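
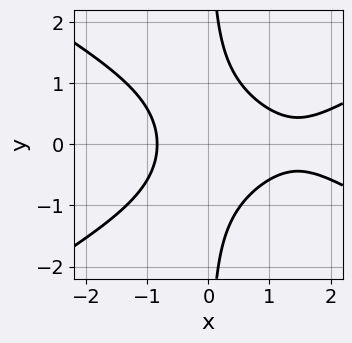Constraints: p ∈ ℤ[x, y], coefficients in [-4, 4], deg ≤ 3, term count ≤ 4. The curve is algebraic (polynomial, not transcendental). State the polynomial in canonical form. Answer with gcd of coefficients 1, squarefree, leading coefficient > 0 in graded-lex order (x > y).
x^3 - 3*x*y^2 - 2*x^2 + 2

(a) The degree is 3 — no degree-2 curve has this shape.
(b) Symmetries: mirror symmetry y ↦ −y ⇒ only even powers of y.
(c) Against the integer gridlines: the curve avoids every integer y-axis point in the box.
(d) Matching integer coefficients to the picture gives p.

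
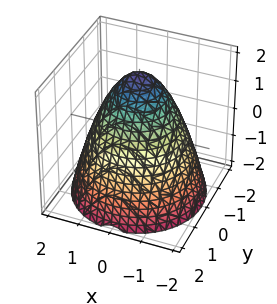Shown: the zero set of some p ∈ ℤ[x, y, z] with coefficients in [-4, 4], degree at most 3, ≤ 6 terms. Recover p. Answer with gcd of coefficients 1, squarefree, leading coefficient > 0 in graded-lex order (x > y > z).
x^2 + y^2 + z - 2

1. deg p = 2.
2. Symmetries: rotational symmetry about the z-axis ⇒ p depends on x, y only through x² + y².
3. Checking where it meets the axes: a circular section at z = 0 has radius between 1 and 2; it crosses the z-axis at the gridline z = 2.
4. Putting this together gives p.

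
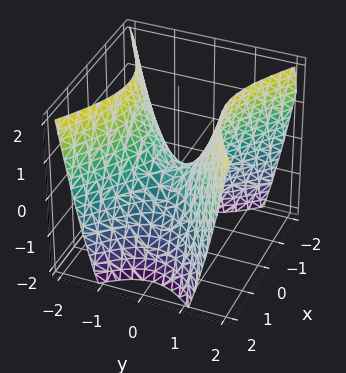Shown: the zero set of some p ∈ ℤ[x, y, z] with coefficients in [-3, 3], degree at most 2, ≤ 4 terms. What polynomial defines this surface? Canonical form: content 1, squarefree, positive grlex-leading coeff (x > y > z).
2*x^2 - 3*y^2 + 2*z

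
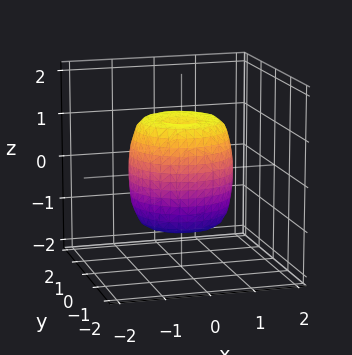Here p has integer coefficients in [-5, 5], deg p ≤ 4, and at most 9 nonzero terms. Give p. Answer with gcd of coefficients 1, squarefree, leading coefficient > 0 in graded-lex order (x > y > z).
The degree is 4 — the shape is more complex than any degree-3 surface.
Symmetries: rotational symmetry about the z-axis ⇒ p depends on x, y only through x² + y².
Against the integer gridlines: a circular section at z = 0 has radius between 1 and 2; among the integer gridlines, it crosses the z-axis at z ∈ {-1, 1}.
Solving for integer coefficients yields p as stated.

2*x^4 + 4*x^2*y^2 + 2*y^4 - 2*x^2 - 2*y^2 + z^2 - 1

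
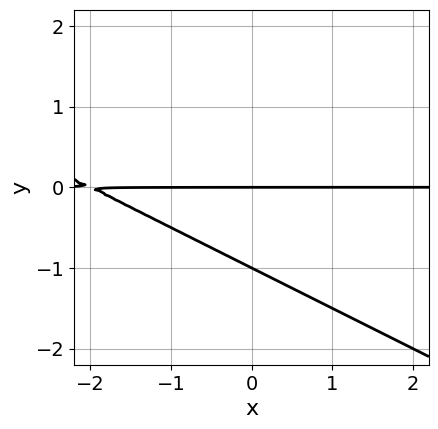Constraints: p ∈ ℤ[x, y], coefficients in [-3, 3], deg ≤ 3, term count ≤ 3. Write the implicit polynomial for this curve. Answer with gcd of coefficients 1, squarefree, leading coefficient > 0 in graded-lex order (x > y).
x*y + 2*y^2 + 2*y

1. deg p = 2. The shape is more complex than any degree-1 curve.
2. Observable constraints: the y-axis gridline crossings are at y ∈ {-1, 0}; every point of the x-axis in the box is on the curve.
3. These observations pin down the coefficients.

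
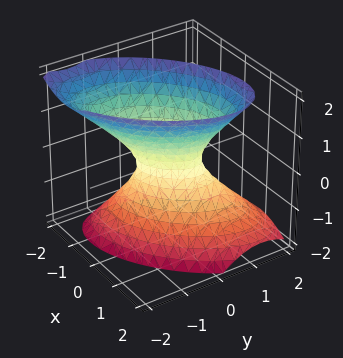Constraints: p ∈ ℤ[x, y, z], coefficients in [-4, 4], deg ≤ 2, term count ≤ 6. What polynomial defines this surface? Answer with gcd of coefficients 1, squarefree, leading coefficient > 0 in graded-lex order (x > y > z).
First, the degree is 2 — no degree-1 surface has this shape.
Next, from the axis intercepts and sections: the surface avoids every integer z-axis point in the box.
Finally, matching integer coefficients to the picture gives p.

3*x^2 - 3*x*y + 3*y^2 + y*z - 2*z^2 - 1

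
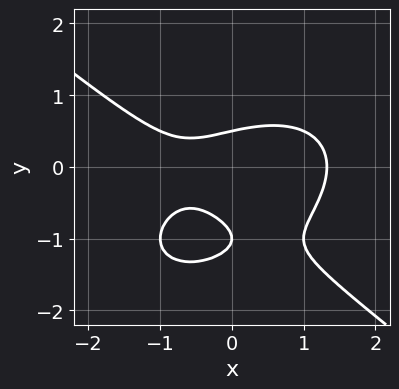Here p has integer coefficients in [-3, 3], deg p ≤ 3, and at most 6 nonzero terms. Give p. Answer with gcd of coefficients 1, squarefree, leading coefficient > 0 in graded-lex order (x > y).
x^3 + 2*y^3 + 3*y^2 - x - 1

First, the degree is 3 — no degree-2 curve has this shape.
Then, observable constraints: it crosses the y-axis at the gridline y = -1.
Finally, matching integer coefficients to the picture gives p.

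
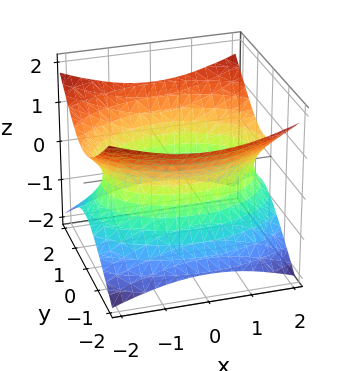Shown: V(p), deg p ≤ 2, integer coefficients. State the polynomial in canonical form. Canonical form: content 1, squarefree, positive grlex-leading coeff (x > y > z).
The degree is 2 — one connected sheet with a waist; a quadric.
Symmetries: mirror symmetry y ↦ −y ⇒ only even powers of y; mirror symmetry z ↦ −z ⇒ only even powers of z; the x ↦ −x reflection is a symmetry, so x appears only in even powers.
Checking where it meets the axes: it misses every integer gridline on the z-axis.
Together with the visible shape, these determine p as stated.

x^2 + 2*y^2 - 3*z^2 - 3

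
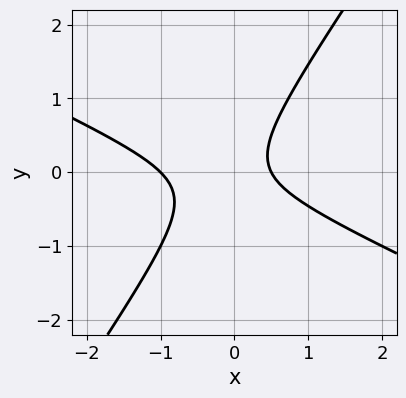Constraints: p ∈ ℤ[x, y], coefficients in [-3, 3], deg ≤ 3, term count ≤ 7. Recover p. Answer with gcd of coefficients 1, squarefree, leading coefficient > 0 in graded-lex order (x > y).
2*x^2 + 3*x*y - 3*y^2 + x - 1

First, the degree is 2 — the shape is more complex than any degree-1 curve.
Next, observable constraints: one x-axis crossing is at x = -1; it misses every integer gridline on the y-axis.
Finally, matching integer coefficients to the picture gives p.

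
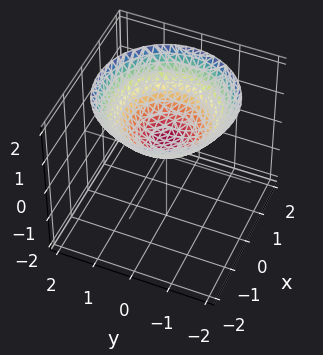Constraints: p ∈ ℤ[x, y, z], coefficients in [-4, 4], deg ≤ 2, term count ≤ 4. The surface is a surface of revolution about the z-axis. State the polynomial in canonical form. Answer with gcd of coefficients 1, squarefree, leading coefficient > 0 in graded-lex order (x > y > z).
x^2 + y^2 - 2*z + 1

The degree is 2 — no degree-1 surface has this shape.
Symmetries: the surface is invariant under rotation about z: p = q(x² + y², z).
Against the integer gridlines: no x-intercept at any integer in the box; the surface avoids every integer y-axis point in the box.
Matching integer coefficients to the picture gives p.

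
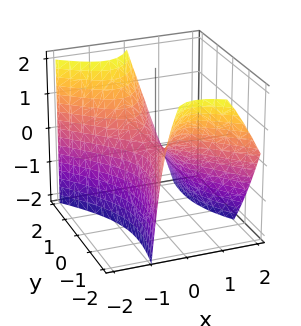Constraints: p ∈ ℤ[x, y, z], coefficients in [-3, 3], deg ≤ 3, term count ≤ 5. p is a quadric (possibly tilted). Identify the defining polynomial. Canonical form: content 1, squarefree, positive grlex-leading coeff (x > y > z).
(a) The degree is 2 — no degree-1 surface has this shape.
(b) From the visible intercepts: one z-axis crossing is at z = 0; one y-axis crossing is at y = 0.
(c) Assembling these constraints gives the stated polynomial.

3*x^2 + 2*x*y + x*z - y^2 + 2*z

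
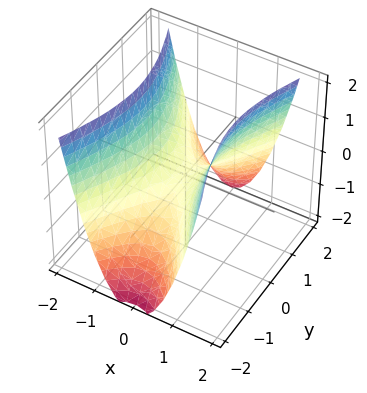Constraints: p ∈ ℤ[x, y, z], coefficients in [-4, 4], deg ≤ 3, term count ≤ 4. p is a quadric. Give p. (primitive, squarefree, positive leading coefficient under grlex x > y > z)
3*x^2 - y^2 - 2*z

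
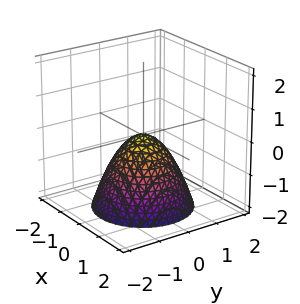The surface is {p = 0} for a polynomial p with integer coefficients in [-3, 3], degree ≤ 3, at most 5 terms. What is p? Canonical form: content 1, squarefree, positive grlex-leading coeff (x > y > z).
x^2 + y^2 + z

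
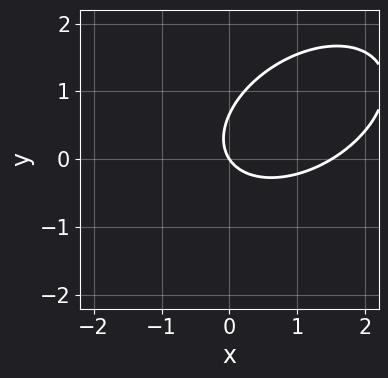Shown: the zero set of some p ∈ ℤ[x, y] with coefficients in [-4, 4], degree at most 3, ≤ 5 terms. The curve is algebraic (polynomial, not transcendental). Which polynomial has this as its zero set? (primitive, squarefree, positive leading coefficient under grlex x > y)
First, the degree is 2 — a generic line meets the curve in up to 2 points.
Next, against the integer gridlines: one y-axis crossing is at y = 0; it crosses the x-axis at the gridline x = 0.
Finally, matching integer coefficients to the picture gives p.

2*x^2 - 2*x*y + 3*y^2 - 3*x - 2*y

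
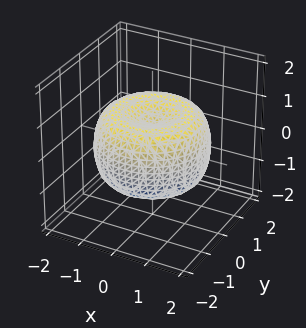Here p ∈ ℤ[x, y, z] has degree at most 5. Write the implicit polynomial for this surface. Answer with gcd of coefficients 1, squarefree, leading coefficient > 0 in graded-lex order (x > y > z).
x^4 + 2*x^2*y^2 + y^4 - 2*x^2 - 2*y^2 + 2*z^2 - 1

First, deg p = 4.
Next, by symmetry, the surface is invariant under rotation about z: p = q(x² + y², z).
Then, from the axis intercepts and sections: a circular section at z = -1 has radius exactly 1.
Finally, assembling these constraints gives the stated polynomial.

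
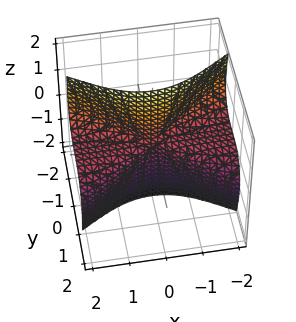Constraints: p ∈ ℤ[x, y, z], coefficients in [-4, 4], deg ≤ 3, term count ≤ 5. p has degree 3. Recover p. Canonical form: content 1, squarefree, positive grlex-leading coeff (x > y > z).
First, degree: a generic line meets the surface in up to 3 points, so deg p = 3.
Then, from the visible intercepts: every point of the z-axis in the box is on the surface; every point of the x-axis in the box is on the surface; it crosses the y-axis at the gridline y = 0.
Finally, the integer polynomial consistent with all of this is the stated p.

x^2*z + 2*y^3 + 2*y*z^2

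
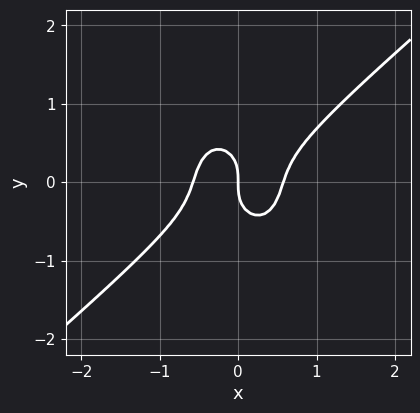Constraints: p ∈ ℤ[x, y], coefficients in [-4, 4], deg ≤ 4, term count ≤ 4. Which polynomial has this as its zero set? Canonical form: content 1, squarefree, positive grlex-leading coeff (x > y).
Degree: the shape is more complex than any degree-2 curve, so deg p = 3.
From the axis intercepts and sections: one x-axis crossing is at x = 0; it meets the y-axis at y = 0 (among the integer gridlines).
Putting this together gives p.

3*x^3 - 2*x^2*y - 2*y^3 - x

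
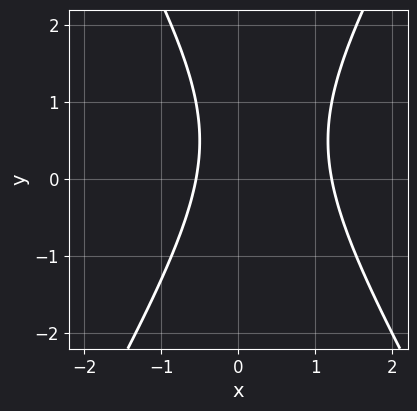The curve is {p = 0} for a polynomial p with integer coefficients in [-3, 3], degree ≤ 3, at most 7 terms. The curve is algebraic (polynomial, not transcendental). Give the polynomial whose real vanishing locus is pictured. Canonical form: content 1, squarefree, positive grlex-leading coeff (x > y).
3*x^2 - y^2 - 2*x + y - 2

1. deg p = 2.
2. Observable constraints: the curve avoids every integer y-axis point in the box.
3. Solving for integer coefficients yields p as stated.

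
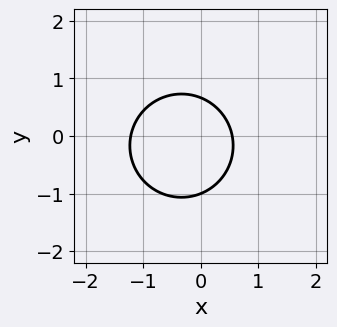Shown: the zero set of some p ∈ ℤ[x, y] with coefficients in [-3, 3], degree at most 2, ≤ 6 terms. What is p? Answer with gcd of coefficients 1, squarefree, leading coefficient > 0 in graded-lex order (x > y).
3*x^2 + 3*y^2 + 2*x + y - 2

(a) Degree: the shape is more complex than any degree-1 curve, so deg p = 2.
(b) Observable constraints: it crosses the y-axis at the gridline y = -1.
(c) These observations pin down the coefficients.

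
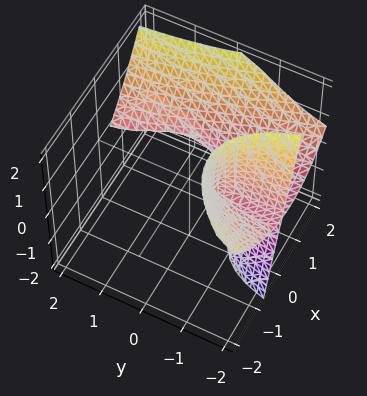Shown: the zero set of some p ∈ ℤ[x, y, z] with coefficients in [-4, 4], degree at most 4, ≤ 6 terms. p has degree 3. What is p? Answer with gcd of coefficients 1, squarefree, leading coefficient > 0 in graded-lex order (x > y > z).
(a) I count 2 distinct pieces.
(b) The degree is 3 — a generic line meets the surface in up to 3 points.
(c) Reading off the gridlines: the visible y-axis segment lies entirely on the surface; one x-axis crossing is at x = 1.
(d) Solving for integer coefficients yields p as stated.

2*x^3 + 3*x*y*z - 2*y*z^2 - 2*x^2 - 2*z^2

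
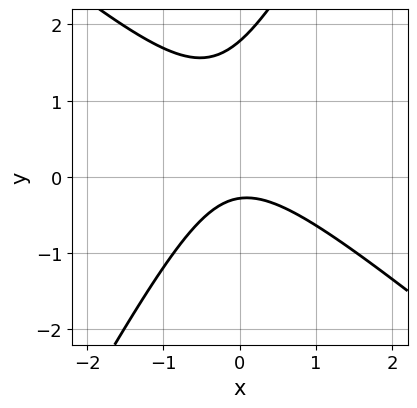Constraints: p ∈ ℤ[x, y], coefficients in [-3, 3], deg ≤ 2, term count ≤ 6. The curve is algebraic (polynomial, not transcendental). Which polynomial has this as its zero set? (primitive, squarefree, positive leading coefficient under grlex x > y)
The degree is 2 — a generic line meets the curve in up to 2 points.
Checking where it meets the axes: it misses every integer gridline on the x-axis.
Solving for integer coefficients yields p as stated.

3*x^2 + 2*x*y - 2*y^2 + 3*y + 1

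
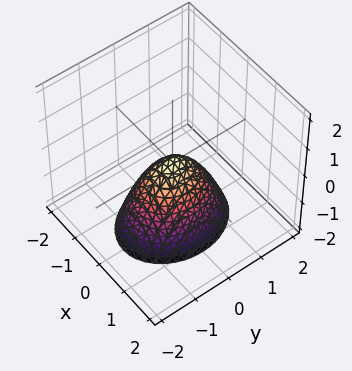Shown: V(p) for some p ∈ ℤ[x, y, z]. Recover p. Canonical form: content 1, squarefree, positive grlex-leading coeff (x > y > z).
First, degree: a single bowl opening along one axis; a quadric, so deg p = 2.
Then, symmetries: mirror symmetry x ↦ −x ⇒ only even powers of x; it's symmetric under y → −y, forcing even powers of y.
Next, reading off the gridlines: it meets the x-axis at x = 0 (among the integer gridlines); it crosses the z-axis at the gridline z = 0; one y-axis crossing is at y = 0.
Finally, assembling these constraints gives the stated polynomial.

3*x^2 + 2*y^2 + 2*z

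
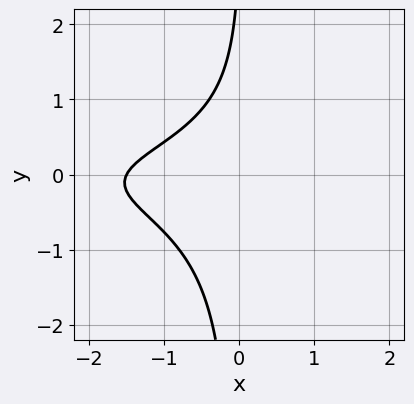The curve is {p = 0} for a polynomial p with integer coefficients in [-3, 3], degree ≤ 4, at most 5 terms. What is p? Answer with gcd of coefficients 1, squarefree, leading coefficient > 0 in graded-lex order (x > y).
(a) deg p = 3. No degree-2 curve has this shape.
(b) Reading off the gridlines: the curve avoids every integer y-axis point in the box.
(c) Matching integer coefficients to the picture gives p.

3*x*y^2 + 2*x - y + 3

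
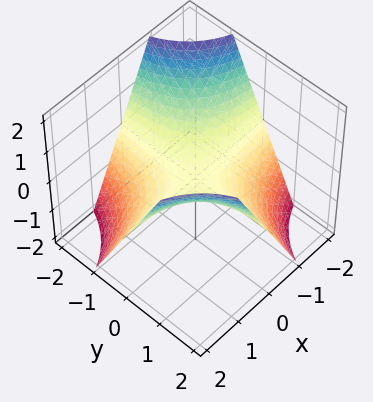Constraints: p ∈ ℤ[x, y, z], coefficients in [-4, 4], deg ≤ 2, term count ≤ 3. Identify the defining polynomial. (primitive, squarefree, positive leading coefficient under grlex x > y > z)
x*y - z

1. deg p = 2. The shape is more complex than any degree-1 surface.
2. From the axis intercepts and sections: every point of the x-axis in the box is on the surface; the visible y-axis segment lies entirely on the surface; it crosses the z-axis at the gridline z = 0.
3. Assembling these constraints gives the stated polynomial.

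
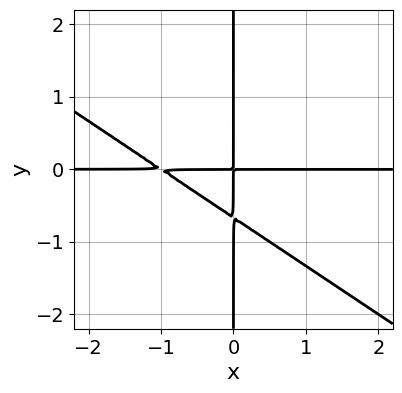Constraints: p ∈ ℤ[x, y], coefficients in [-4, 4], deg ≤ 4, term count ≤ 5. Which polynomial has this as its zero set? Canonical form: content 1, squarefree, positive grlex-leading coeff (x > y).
1. deg p = 3. A generic line meets the curve in up to 3 points.
2. Against the integer gridlines: the visible y-axis segment lies entirely on the curve; the visible x-axis segment lies entirely on the curve.
3. Fitting integer coefficients to these (and the overall shape) gives p.

2*x^2*y + 3*x*y^2 + 2*x*y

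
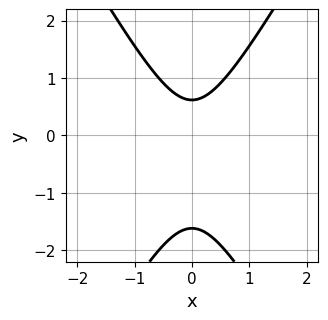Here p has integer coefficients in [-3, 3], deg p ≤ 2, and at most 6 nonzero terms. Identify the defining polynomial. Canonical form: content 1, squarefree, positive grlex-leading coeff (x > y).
First, the degree is 2 — a generic line meets the curve in up to 2 points.
Then, symmetries: it's symmetric under x → −x, forcing even powers of x.
Next, observable constraints: the curve avoids every integer x-axis point in the box.
Finally, fitting integer coefficients to these (and the overall shape) gives p.

3*x^2 - y^2 - y + 1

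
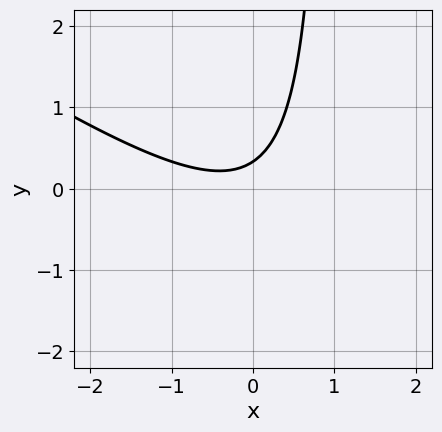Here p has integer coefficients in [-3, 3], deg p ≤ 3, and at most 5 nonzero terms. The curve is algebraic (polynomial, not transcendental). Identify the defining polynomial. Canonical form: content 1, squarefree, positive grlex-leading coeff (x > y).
2*x^2 + 3*x*y + x - 3*y + 1

1. The degree is 2 — no degree-1 curve has this shape.
2. From the axis intercepts and sections: no x-intercept at any integer in the box.
3. These observations pin down the coefficients.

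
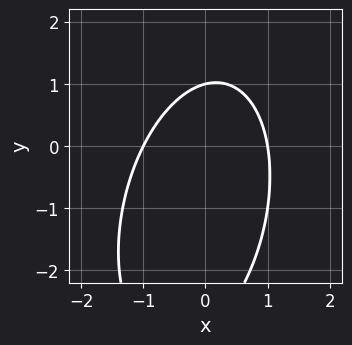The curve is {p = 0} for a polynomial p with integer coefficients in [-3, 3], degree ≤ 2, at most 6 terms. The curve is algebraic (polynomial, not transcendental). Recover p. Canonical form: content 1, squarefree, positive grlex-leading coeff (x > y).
Degree: the shape is more complex than any degree-1 curve, so deg p = 2.
Against the integer gridlines: one y-axis crossing is at y = 1; the x-axis gridline crossings are at x ∈ {-1, 1}.
These observations pin down the coefficients.

3*x^2 - x*y + y^2 + 2*y - 3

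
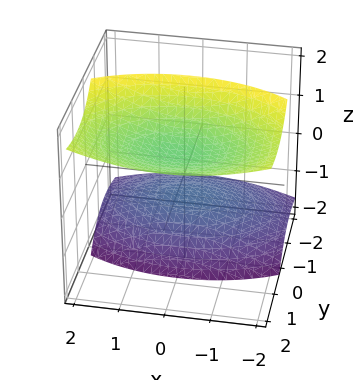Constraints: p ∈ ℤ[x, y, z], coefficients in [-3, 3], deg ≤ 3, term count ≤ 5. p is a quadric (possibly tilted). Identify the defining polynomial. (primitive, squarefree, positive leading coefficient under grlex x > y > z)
x^2 + 2*y^2 - 3*y*z - 2*z^2 + 3

First, I count 2 distinct pieces. They look like related sheets of one shape, so recover p as a whole.
Then, the degree is 2 — a generic line meets the surface in up to 2 points.
Then, from the visible intercepts: it misses every integer gridline on the x-axis; it misses every integer gridline on the y-axis.
Finally, these observations pin down the coefficients.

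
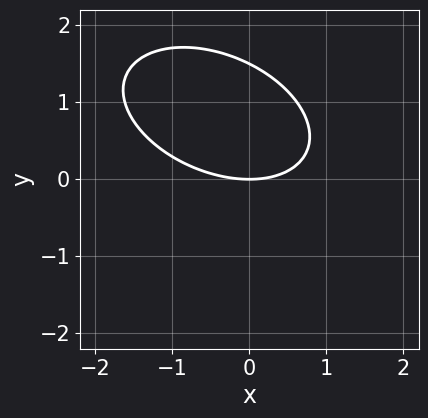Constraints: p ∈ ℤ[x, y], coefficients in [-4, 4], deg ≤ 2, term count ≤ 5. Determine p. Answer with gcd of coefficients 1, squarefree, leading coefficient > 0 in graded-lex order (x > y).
x^2 + x*y + 2*y^2 - 3*y

First, the degree is 2 — the shape is more complex than any degree-1 curve.
Next, reading off the gridlines: it crosses the y-axis at the gridline y = 0; one x-axis crossing is at x = 0.
Finally, the integer polynomial consistent with all of this is the stated p.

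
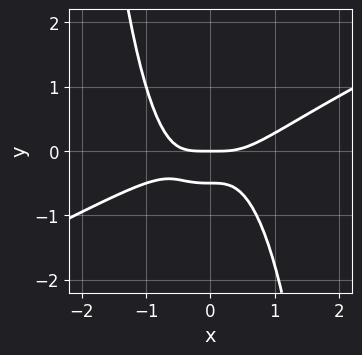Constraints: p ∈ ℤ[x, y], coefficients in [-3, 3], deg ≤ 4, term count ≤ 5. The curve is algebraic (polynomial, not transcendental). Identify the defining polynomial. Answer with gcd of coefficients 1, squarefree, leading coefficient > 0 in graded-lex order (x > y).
x^4 - 2*x^3*y - 2*y^2 - y

First, deg p = 4. A generic line meets the curve in up to 4 points.
Next, from the visible intercepts: it crosses the x-axis at the gridline x = 0; one y-axis crossing is at y = 0.
Finally, fitting integer coefficients to these (and the overall shape) gives p.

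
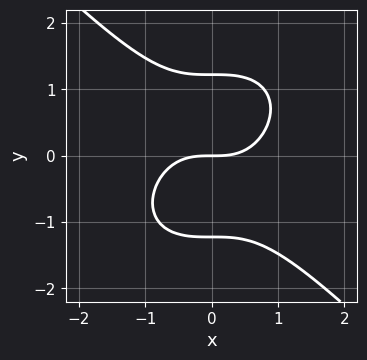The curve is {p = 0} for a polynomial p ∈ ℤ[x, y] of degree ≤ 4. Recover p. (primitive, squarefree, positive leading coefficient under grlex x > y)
2*x^3 + 2*y^3 - 3*y

Degree: the shape is more complex than any degree-2 curve, so deg p = 3.
Observable constraints: one x-axis crossing is at x = 0; it meets the y-axis at y = 0 (among the integer gridlines).
Assembling these constraints gives the stated polynomial.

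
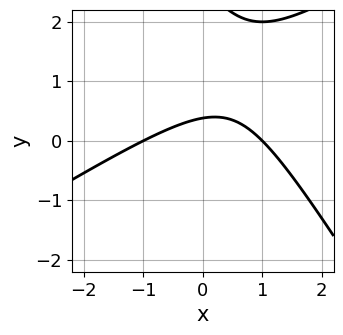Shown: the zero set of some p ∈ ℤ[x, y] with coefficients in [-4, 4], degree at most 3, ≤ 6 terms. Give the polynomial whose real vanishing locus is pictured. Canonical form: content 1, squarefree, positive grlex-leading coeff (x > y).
x^2 - x*y - y^2 + 3*y - 1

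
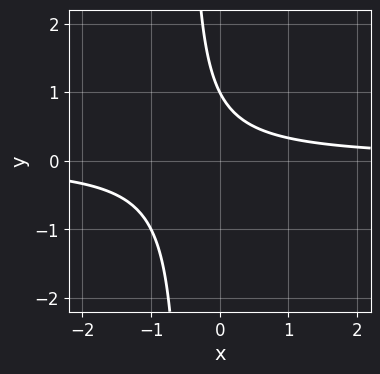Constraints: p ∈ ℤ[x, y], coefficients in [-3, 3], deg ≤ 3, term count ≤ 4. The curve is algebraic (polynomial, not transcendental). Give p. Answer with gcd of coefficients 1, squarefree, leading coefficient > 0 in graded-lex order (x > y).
The degree is 2 — a generic line meets the curve in up to 2 points.
From the visible intercepts: the curve avoids every integer x-axis point in the box; one y-axis crossing is at y = 1.
Solving for integer coefficients yields p as stated.

2*x*y + y - 1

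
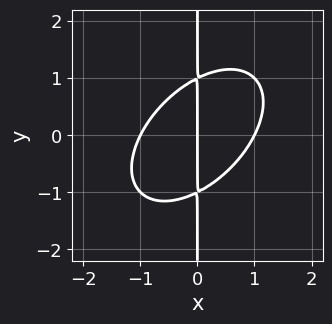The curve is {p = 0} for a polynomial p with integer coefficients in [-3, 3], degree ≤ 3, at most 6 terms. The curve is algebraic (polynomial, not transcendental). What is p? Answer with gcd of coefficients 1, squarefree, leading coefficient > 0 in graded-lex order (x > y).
(a) deg p = 3.
(b) Observable constraints: the x-axis gridline crossings are at x ∈ {-1, 0, 1}; every point of the y-axis in the box is on the curve.
(c) These observations pin down the coefficients.

x^3 - x^2*y + x*y^2 - x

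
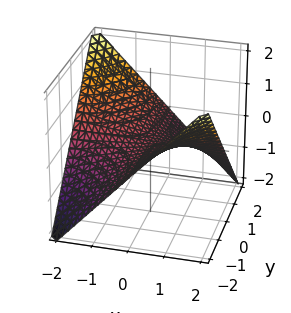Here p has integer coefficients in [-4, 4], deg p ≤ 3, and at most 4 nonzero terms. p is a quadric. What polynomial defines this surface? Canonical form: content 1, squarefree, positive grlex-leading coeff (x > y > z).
x*y + 2*z

1. Degree: a hyperbolic paraboloid; a quadric, so deg p = 2.
2. Against the integer gridlines: the visible y-axis segment lies entirely on the surface; every point of the x-axis in the box is on the surface; it crosses the z-axis at the gridline z = 0.
3. Matching integer coefficients to the picture gives p.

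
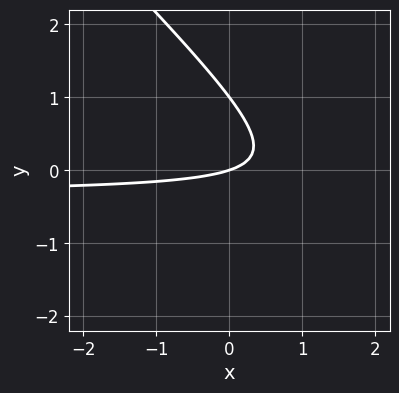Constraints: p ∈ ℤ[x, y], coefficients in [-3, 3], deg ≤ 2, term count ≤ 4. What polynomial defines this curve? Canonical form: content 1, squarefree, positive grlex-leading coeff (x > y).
3*x*y + 3*y^2 + x - 3*y

Degree: no degree-1 curve has this shape, so deg p = 2.
Checking where it meets the axes: the y-axis gridline crossings are at y ∈ {0, 1}; it crosses the x-axis at the gridline x = 0.
Matching integer coefficients to the picture gives p.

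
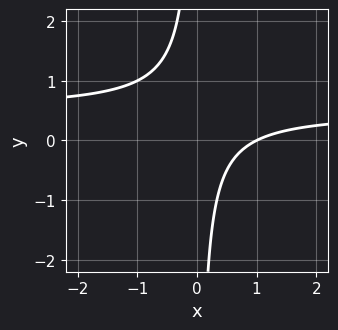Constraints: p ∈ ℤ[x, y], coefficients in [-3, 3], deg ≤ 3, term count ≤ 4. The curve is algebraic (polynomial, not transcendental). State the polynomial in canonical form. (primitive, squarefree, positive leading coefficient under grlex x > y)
(a) deg p = 2.
(b) Against the integer gridlines: it misses every integer gridline on the y-axis; it crosses the x-axis at the gridline x = 1.
(c) The integer polynomial consistent with all of this is the stated p.

2*x*y - x + 1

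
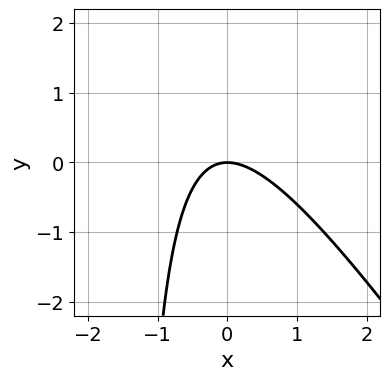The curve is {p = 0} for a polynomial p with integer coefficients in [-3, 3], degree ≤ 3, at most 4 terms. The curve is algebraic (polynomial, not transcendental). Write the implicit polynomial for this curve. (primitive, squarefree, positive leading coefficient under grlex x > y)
First, the degree is 2 — no degree-1 curve has this shape.
Next, from the axis intercepts and sections: it meets the y-axis at y = 0 (among the integer gridlines); it crosses the x-axis at the gridline x = 0.
Finally, fitting integer coefficients to these (and the overall shape) gives p.

3*x^2 + 2*x*y + 3*y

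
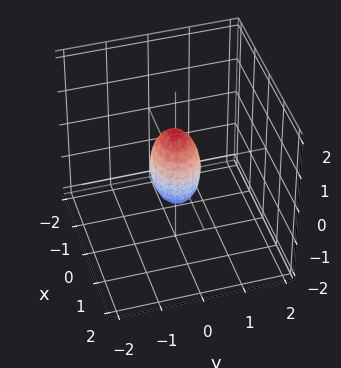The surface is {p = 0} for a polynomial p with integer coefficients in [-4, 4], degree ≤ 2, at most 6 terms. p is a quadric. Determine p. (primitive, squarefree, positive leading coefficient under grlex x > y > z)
2*x^2 + 3*y^2 + z^2 - 1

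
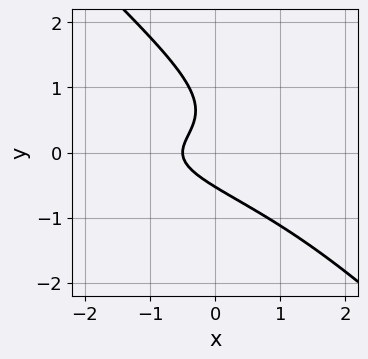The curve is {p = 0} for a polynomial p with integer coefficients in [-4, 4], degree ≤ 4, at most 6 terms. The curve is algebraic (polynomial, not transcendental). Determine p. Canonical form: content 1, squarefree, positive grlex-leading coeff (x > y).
3*x*y^2 + 3*y^3 - 2*y^2 + 2*x + 1

First, deg p = 3. No degree-2 curve has this shape.
Finally, the integer polynomial consistent with all of this is the stated p.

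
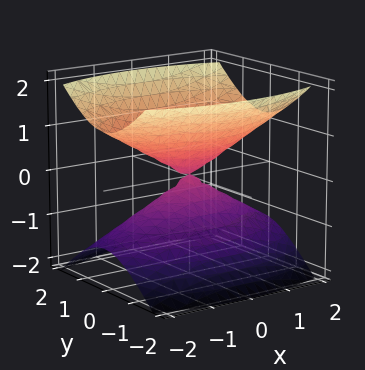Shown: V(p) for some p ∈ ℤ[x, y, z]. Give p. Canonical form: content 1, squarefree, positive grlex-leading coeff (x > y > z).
x^2 + 3*y^2 - 3*z^2

1. The picture has 2 separate pieces. Treating them together as one polynomial.
2. Degree: two nappes meeting at a single point; a quadric, so deg p = 2.
3. Symmetries: mirror symmetry x ↦ −x ⇒ only even powers of x; mirror symmetry y ↦ −y ⇒ only even powers of y; mirror symmetry z ↦ −z ⇒ only even powers of z.
4. Reading off the gridlines: it meets the z-axis at z = 0 (among the integer gridlines); it crosses the x-axis at the gridline x = 0; one y-axis crossing is at y = 0.
5. These observations pin down the coefficients.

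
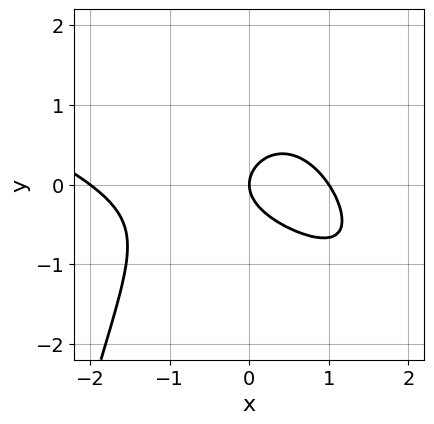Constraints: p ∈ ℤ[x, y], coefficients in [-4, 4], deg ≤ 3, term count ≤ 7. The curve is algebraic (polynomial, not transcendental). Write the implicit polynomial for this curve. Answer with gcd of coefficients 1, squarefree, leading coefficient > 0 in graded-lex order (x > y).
x^3 + 2*x^2*y + x^2 + 3*y^2 - 2*x

First, degree: no degree-2 curve has this shape, so deg p = 3.
Next, from the visible intercepts: among the integer gridlines, it crosses the x-axis at x ∈ {-2, 0, 1}; it crosses the y-axis at the gridline y = 0.
Finally, together with the visible shape, these determine p as stated.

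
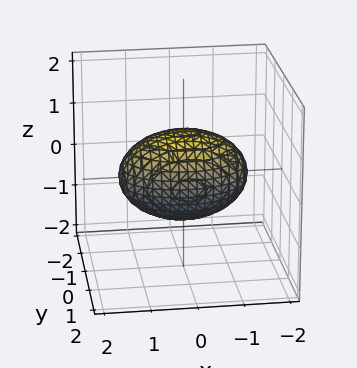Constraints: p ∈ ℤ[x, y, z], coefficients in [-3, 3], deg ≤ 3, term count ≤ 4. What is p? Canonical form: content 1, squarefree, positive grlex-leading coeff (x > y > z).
x^2 + 2*y^2 + 2*z^2 - 2

1. The degree is 2 — bounded and convex; a quadric.
2. Symmetries: mirror symmetry z ↦ −z ⇒ only even powers of z; it's symmetric under x → −x, forcing even powers of x; the y ↦ −y reflection is a symmetry, so y appears only in even powers.
3. From the visible intercepts: the z-axis gridline crossings are at z ∈ {-1, 1}; among the integer gridlines, it crosses the y-axis at y ∈ {-1, 1}.
4. Matching integer coefficients to the picture gives p.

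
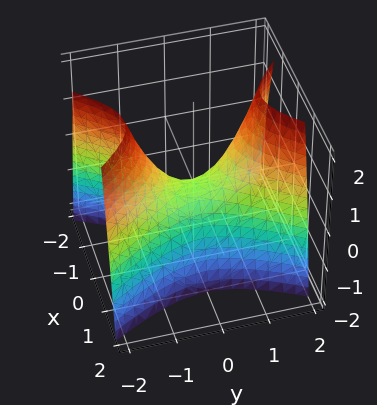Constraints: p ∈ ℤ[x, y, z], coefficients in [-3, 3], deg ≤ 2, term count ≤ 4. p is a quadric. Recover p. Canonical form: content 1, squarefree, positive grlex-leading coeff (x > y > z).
2*x^2 - y^2 + z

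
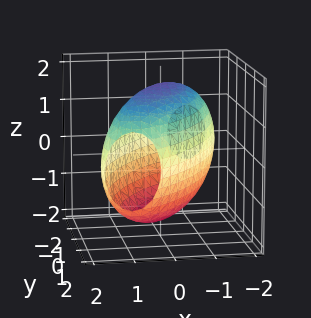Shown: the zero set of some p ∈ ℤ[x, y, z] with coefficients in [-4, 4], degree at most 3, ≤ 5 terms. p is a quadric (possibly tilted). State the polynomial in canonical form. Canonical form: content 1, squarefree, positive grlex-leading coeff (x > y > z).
(a) deg p = 2. No degree-1 surface has this shape.
(b) The integer polynomial consistent with all of this is the stated p.

2*x^2 - 2*x*y + y^2 + z^2 - 3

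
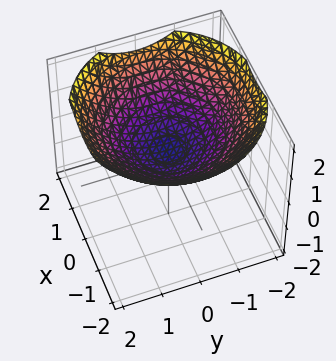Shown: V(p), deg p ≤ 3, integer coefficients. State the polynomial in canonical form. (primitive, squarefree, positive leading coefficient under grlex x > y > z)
x^2 + y^2 - 3*z + 1

First, deg p = 2. No degree-1 surface has this shape.
Then, by symmetry, the z-axis is an axis of rotation, so x and y enter only as x² + y².
Next, checking where it meets the axes: a circular section at z = 1 has radius between 1 and 2; no y-intercept at any integer in the box; it misses every integer gridline on the x-axis.
Finally, fitting integer coefficients to these (and the overall shape) gives p.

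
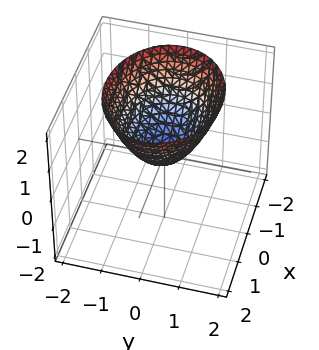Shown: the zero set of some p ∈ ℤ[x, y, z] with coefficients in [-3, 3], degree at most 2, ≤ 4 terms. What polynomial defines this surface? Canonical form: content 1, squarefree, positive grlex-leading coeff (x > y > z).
(a) deg p = 2. A single bowl opening along one axis; a quadric.
(b) Symmetries: the y ↦ −y reflection is a symmetry, so y appears only in even powers; it's symmetric under x → −x, forcing even powers of x.
(c) Against the integer gridlines: one x-axis crossing is at x = 0; it crosses the z-axis at the gridline z = 0; one y-axis crossing is at y = 0.
(d) Fitting integer coefficients to these (and the overall shape) gives p.

2*x^2 + 3*y^2 - 3*z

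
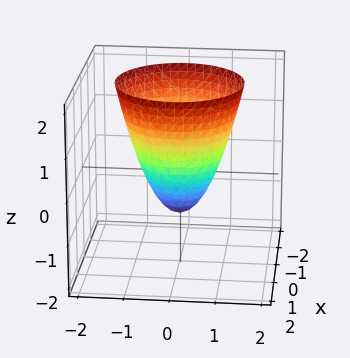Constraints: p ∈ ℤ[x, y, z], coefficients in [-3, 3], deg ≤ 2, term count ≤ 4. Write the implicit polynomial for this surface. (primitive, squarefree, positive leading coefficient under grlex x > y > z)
First, degree: the shape is more complex than any degree-1 surface, so deg p = 2.
Next, symmetry: the z-axis is an axis of rotation, so x and y enter only as x² + y².
Next, checking where it meets the axes: it crosses the z-axis at the gridline z = -1; a circular section at z = 0 has radius between 0 and 1.
Finally, assembling these constraints gives the stated polynomial.

3*x^2 + 3*y^2 - 2*z - 2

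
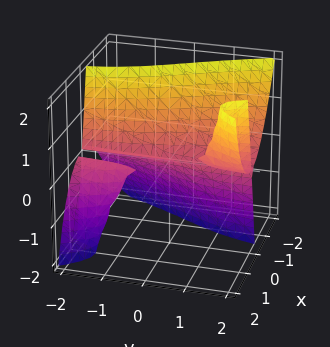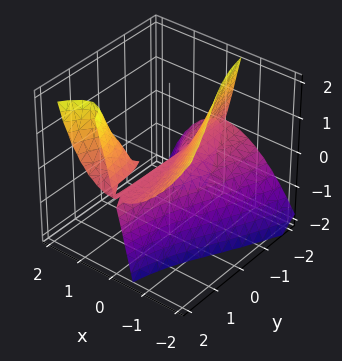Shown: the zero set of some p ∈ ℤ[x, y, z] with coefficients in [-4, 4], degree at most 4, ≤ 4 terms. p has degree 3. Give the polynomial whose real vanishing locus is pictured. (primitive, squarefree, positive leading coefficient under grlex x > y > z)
2*x^3 - 2*x*y*z + z^2

There are 2 components.
The degree is 3 — a generic line meets the surface in up to 3 points.
Checking where it meets the axes: it meets the z-axis at z = 0 (among the integer gridlines); every point of the y-axis in the box is on the surface; one x-axis crossing is at x = 0.
Fitting integer coefficients to these (and the overall shape) gives p.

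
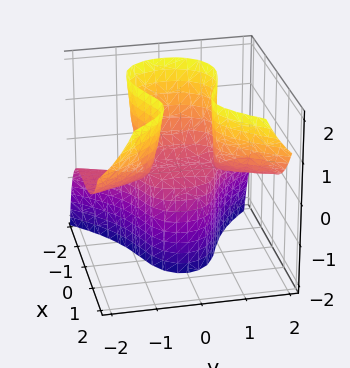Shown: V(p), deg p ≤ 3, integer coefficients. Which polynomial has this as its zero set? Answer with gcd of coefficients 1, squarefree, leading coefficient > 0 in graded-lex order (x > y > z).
2*x^3 - 3*y^2*z - 2*x*z + 2*z

deg p = 3.
From the visible intercepts: it meets the z-axis at z = 0 (among the integer gridlines); one x-axis crossing is at x = 0.
The integer polynomial consistent with all of this is the stated p.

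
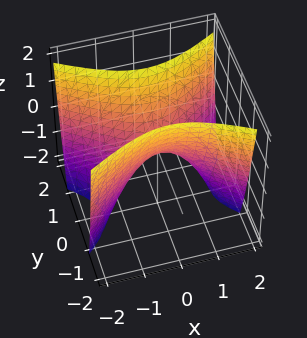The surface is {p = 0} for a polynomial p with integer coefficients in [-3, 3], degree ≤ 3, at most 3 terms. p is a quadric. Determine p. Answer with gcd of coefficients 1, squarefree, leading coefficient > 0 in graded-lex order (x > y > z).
(a) deg p = 2. A saddle surface; a quadric.
(b) Symmetries: mirror symmetry y ↦ −y ⇒ only even powers of y; mirror symmetry x ↦ −x ⇒ only even powers of x.
(c) From the visible intercepts: it meets the x-axis at x = 0 (among the integer gridlines); it meets the y-axis at y = 0 (among the integer gridlines); it crosses the z-axis at the gridline z = 0.
(d) The integer polynomial consistent with all of this is the stated p.

x^2 - 2*y^2 + z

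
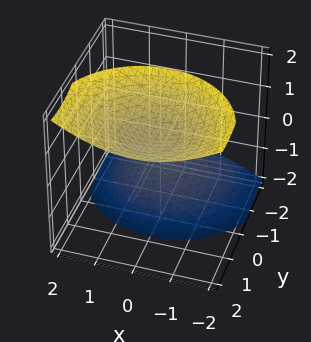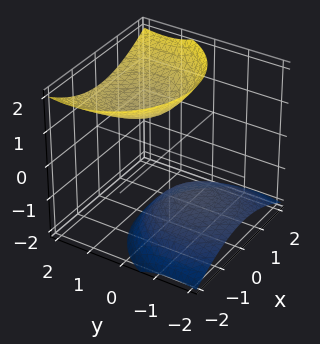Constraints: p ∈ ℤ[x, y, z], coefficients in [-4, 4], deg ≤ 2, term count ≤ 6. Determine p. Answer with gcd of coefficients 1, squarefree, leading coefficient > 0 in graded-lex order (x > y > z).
2*x^2 + 2*y^2 - 3*y*z - 2*z^2 + 3

First, I count 2 distinct pieces.
Then, the degree is 2 — the shape is more complex than any degree-1 surface.
Next, against the integer gridlines: it misses every integer gridline on the y-axis; no x-intercept at any integer in the box.
Finally, fitting integer coefficients to these (and the overall shape) gives p.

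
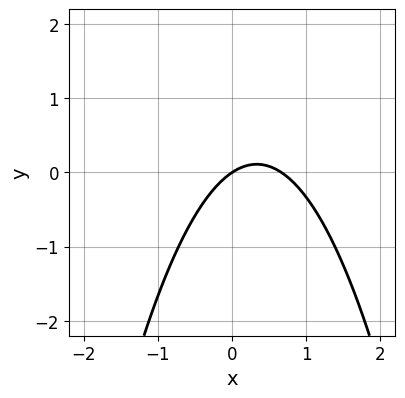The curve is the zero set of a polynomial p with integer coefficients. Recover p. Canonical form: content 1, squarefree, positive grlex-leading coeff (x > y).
3*x^2 - 2*x + 3*y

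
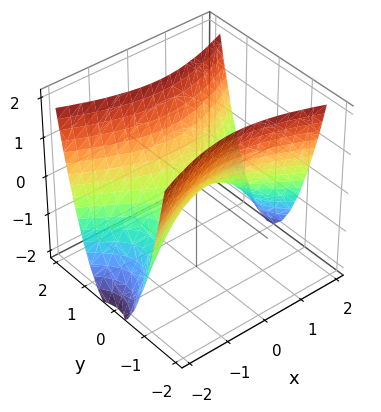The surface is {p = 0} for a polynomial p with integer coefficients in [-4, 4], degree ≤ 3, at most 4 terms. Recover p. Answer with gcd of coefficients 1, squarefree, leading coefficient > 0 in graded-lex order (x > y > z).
(a) Degree: a hyperbolic paraboloid; a quadric, so deg p = 2.
(b) Symmetries: mirror symmetry y ↦ −y ⇒ only even powers of y; it's symmetric under x → −x, forcing even powers of x.
(c) Checking where it meets the axes: one y-axis crossing is at y = 0; it meets the z-axis at z = 0 (among the integer gridlines); it crosses the x-axis at the gridline x = 0.
(d) Together with the visible shape, these determine p as stated.

x^2 - 3*y^2 + 2*z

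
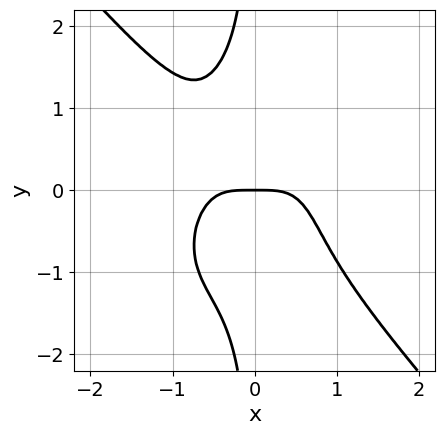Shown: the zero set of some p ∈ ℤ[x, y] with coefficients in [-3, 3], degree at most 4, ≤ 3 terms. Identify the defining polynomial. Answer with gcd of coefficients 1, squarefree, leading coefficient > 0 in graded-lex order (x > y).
The degree is 4 — the shape is more complex than any degree-3 curve.
From the axis intercepts and sections: one y-axis crossing is at y = 0; it meets the x-axis at x = 0 (among the integer gridlines).
Assembling these constraints gives the stated polynomial.

3*x^4 + 2*x*y^3 + 2*y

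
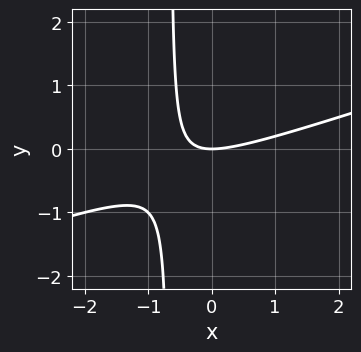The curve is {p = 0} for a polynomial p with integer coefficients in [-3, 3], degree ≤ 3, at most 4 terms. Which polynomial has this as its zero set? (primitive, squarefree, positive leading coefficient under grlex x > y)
First, the degree is 2 — no degree-1 curve has this shape.
Next, reading off the gridlines: it meets the y-axis at y = 0 (among the integer gridlines); it crosses the x-axis at the gridline x = 0.
Finally, these observations pin down the coefficients.

x^2 - 3*x*y - 2*y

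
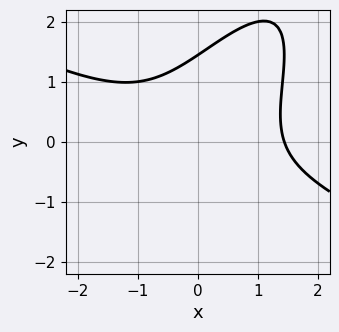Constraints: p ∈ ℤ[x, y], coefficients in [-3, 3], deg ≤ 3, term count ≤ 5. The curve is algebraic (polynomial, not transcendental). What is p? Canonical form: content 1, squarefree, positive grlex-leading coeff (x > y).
1. deg p = 3. A generic line meets the curve in up to 3 points.
2. Putting this together gives p.

x^3 + x^2*y - 2*x*y^2 + y^3 - 3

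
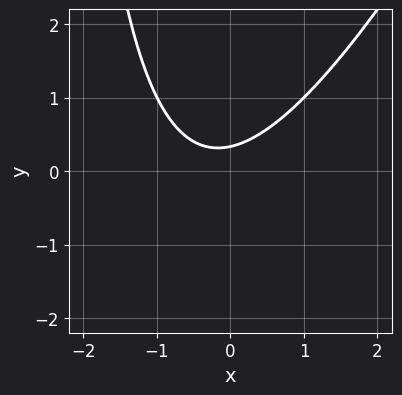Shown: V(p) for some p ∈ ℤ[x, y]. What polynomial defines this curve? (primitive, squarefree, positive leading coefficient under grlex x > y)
2*x^2 - x*y + x - 3*y + 1

Degree: no degree-1 curve has this shape, so deg p = 2.
From the axis intercepts and sections: no x-intercept at any integer in the box.
Putting this together gives p.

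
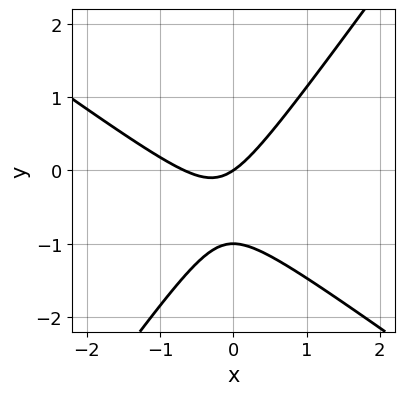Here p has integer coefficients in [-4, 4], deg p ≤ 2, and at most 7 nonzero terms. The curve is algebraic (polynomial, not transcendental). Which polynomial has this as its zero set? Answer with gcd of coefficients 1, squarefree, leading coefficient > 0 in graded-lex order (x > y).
(a) Degree: the shape is more complex than any degree-1 curve, so deg p = 2.
(b) From the visible intercepts: it crosses the x-axis at the gridline x = 0; the y-axis gridline crossings are at y ∈ {-1, 0}.
(c) Fitting integer coefficients to these (and the overall shape) gives p.

3*x^2 + 2*x*y - 3*y^2 + 2*x - 3*y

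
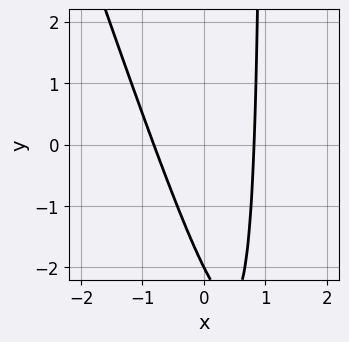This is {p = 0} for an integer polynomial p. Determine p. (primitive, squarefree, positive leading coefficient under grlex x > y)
(a) Degree: the shape is more complex than any degree-1 curve, so deg p = 2.
(b) Against the integer gridlines: one y-axis crossing is at y = -2.
(c) Putting this together gives p.

3*x^2 + x*y - y - 2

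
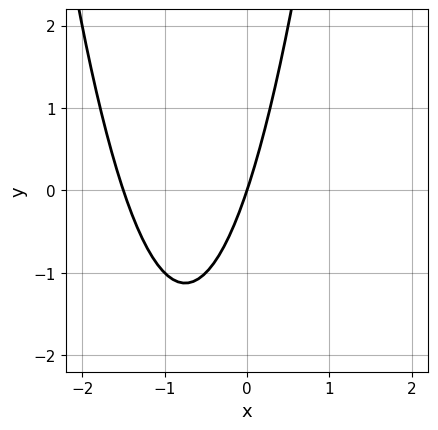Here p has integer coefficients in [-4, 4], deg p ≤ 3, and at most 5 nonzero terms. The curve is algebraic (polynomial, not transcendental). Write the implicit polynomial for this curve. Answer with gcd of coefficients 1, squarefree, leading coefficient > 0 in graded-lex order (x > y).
2*x^2 + 3*x - y

First, degree: the shape is more complex than any degree-1 curve, so deg p = 2.
Next, checking where it meets the axes: it crosses the y-axis at the gridline y = 0; it meets the x-axis at x = 0 (among the integer gridlines).
Finally, these observations pin down the coefficients.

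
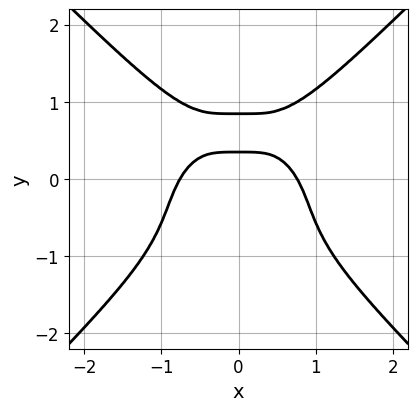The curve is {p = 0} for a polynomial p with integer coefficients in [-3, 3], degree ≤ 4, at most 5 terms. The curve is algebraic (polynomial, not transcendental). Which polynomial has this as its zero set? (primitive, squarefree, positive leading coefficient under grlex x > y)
1. Degree: a generic line meets the curve in up to 4 points, so deg p = 4.
2. Symmetries: it's symmetric under x → −x, forcing even powers of x.
3. Checking where it meets the axes: it misses every integer gridline on the y-axis.
4. The integer polynomial consistent with all of this is the stated p.

3*x^4 - 3*y^4 + 3*y - 1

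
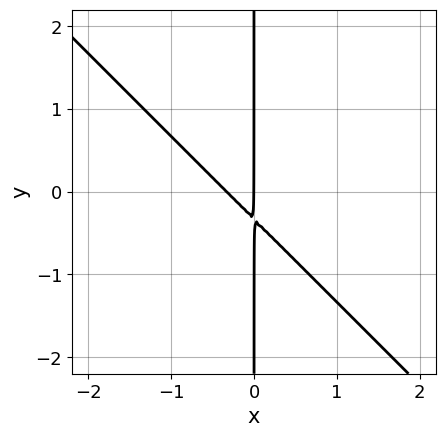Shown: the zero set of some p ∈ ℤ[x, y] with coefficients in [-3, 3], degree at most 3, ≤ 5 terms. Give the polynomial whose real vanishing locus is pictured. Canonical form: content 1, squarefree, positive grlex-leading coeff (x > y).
3*x^2 + 3*x*y + x

First, deg p = 2. No degree-1 curve has this shape.
Then, from the axis intercepts and sections: the visible y-axis segment lies entirely on the curve; it crosses the x-axis at the gridline x = 0.
Finally, solving for integer coefficients yields p as stated.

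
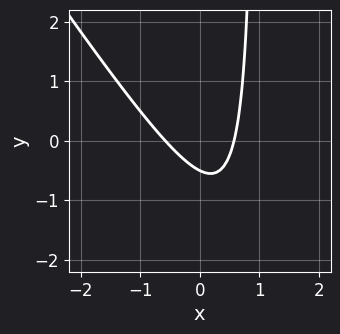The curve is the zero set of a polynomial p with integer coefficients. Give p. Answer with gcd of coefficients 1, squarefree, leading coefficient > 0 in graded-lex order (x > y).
3*x^2 + 2*x*y - 2*y - 1

Degree: a generic line meets the curve in up to 2 points, so deg p = 2.
The integer polynomial consistent with all of this is the stated p.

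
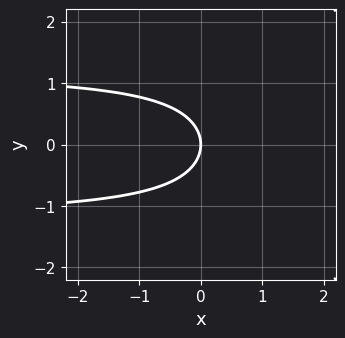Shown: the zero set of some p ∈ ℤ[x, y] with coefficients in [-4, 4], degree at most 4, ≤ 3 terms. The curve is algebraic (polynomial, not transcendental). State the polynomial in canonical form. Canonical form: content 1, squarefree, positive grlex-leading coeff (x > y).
2*x*y^2 - 3*y^2 - 3*x

The degree is 3 — a generic line meets the curve in up to 3 points.
Symmetries: it's symmetric under y → −y, forcing even powers of y.
Against the integer gridlines: it crosses the y-axis at the gridline y = 0; it crosses the x-axis at the gridline x = 0.
Solving for integer coefficients yields p as stated.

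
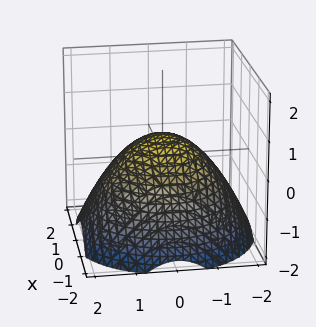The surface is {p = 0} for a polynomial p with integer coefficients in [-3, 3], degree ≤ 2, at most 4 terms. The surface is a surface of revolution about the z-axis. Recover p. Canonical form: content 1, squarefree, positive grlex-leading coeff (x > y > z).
x^2 + y^2 + 2*z - 1

1. Degree: the shape is more complex than any degree-1 surface, so deg p = 2.
2. Symmetry: the surface is invariant under rotation about z: p = q(x² + y², z).
3. Checking where it meets the axes: among the integer gridlines, it crosses the y-axis at y ∈ {-1, 1}; the x-axis gridline crossings are at x ∈ {-1, 1}.
4. Matching integer coefficients to the picture gives p.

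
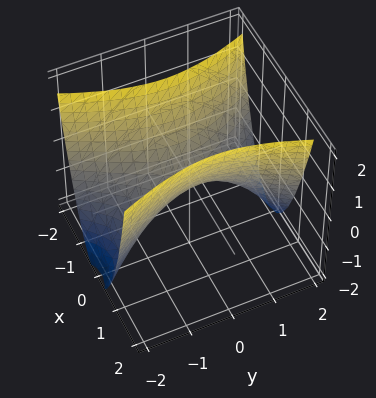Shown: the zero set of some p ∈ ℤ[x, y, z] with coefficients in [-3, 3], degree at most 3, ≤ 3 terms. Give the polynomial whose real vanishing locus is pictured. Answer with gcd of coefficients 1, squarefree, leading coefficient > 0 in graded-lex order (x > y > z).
3*x^2 - y^2 - 2*z

Degree: a hyperbolic paraboloid; a quadric, so deg p = 2.
Symmetries: it's symmetric under y → −y, forcing even powers of y; mirror symmetry x ↦ −x ⇒ only even powers of x.
Against the integer gridlines: one x-axis crossing is at x = 0; one y-axis crossing is at y = 0; it meets the z-axis at z = 0 (among the integer gridlines).
Matching integer coefficients to the picture gives p.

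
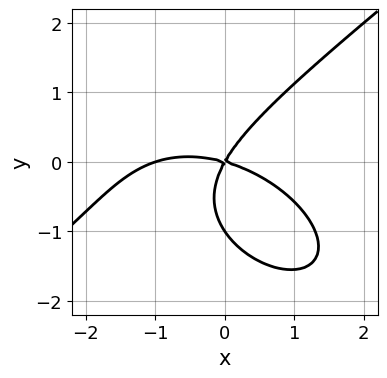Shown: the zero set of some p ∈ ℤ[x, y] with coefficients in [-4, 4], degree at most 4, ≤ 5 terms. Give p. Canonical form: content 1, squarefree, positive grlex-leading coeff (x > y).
The degree is 3 — no degree-2 curve has this shape.
Checking where it meets the axes: the x-axis gridline crossings are at x ∈ {-1, 0}; the y-axis gridline crossings are at y ∈ {-1, 0}.
Putting this together gives p.

x^3 - 2*y^3 + x^2 + 3*x*y - 2*y^2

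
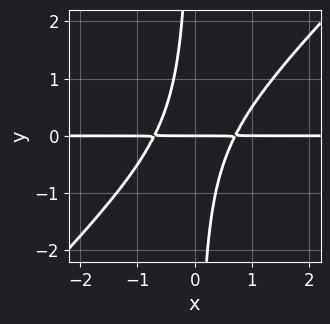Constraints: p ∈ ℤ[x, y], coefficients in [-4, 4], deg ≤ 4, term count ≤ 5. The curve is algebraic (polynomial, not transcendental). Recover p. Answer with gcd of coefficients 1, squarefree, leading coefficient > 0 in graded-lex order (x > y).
deg p = 3.
Reading off the gridlines: the visible x-axis segment lies entirely on the curve; it crosses the y-axis at the gridline y = 0.
These observations pin down the coefficients.

2*x^2*y - 2*x*y^2 - y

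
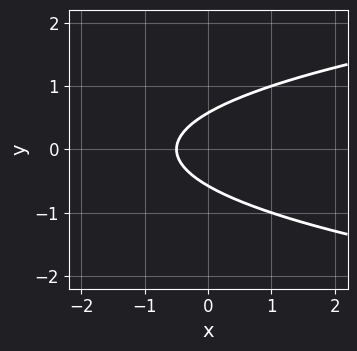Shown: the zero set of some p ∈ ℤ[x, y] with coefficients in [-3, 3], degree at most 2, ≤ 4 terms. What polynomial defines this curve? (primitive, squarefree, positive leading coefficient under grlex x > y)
3*y^2 - 2*x - 1

(a) deg p = 2. A generic line meets the curve in up to 2 points.
(b) Symmetries: it's symmetric under y → −y, forcing even powers of y.
(c) Together with the visible shape, these determine p as stated.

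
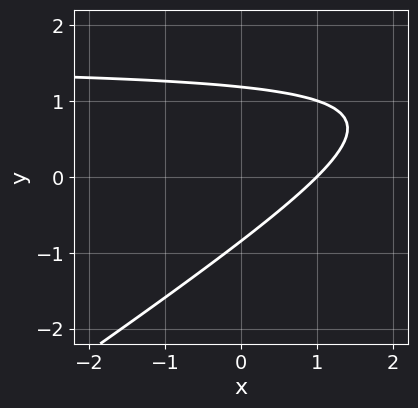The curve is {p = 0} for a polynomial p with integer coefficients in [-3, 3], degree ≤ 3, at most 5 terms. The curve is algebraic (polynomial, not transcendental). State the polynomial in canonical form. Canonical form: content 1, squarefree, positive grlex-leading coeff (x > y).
(a) The degree is 2 — a generic line meets the curve in up to 2 points.
(b) Against the integer gridlines: it meets the x-axis at x = 1 (among the integer gridlines).
(c) Putting this together gives p.

2*x*y - 3*y^2 - 3*x + y + 3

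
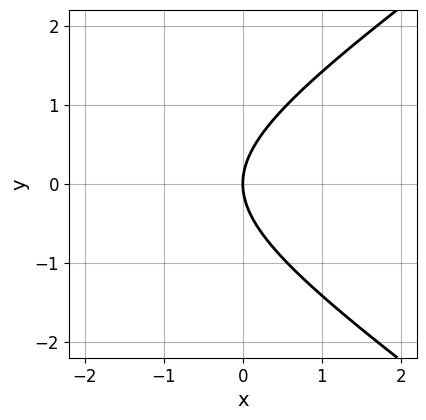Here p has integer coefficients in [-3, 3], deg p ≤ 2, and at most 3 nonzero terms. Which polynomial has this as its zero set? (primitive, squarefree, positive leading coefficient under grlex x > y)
The degree is 2 — a generic line meets the curve in up to 2 points.
Symmetries: it's symmetric under y → −y, forcing even powers of y.
Observable constraints: it crosses the x-axis at the gridline x = 0; it crosses the y-axis at the gridline y = 0.
Assembling these constraints gives the stated polynomial.

x^2 - 2*y^2 + 3*x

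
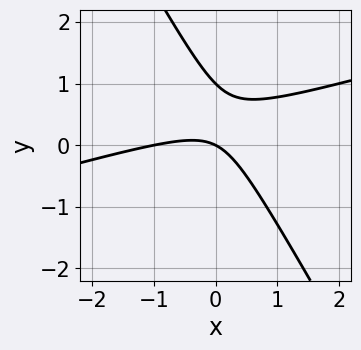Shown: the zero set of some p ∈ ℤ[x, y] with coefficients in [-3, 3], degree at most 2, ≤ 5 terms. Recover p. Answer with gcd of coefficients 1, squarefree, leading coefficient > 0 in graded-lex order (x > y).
x^2 - 3*x*y - 2*y^2 + x + 2*y

(a) deg p = 2. No degree-1 curve has this shape.
(b) Against the integer gridlines: the x-axis gridline crossings are at x ∈ {-1, 0}; among the integer gridlines, it crosses the y-axis at y ∈ {0, 1}.
(c) Putting this together gives p.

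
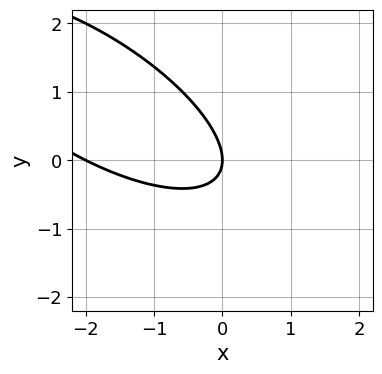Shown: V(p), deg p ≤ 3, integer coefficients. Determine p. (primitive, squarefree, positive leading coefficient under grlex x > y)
1. Degree: a generic line meets the curve in up to 2 points, so deg p = 2.
2. Observable constraints: it meets the y-axis at y = 0 (among the integer gridlines); the x-axis gridline crossings are at x ∈ {-2, 0}.
3. Matching integer coefficients to the picture gives p.

x^2 + 2*x*y + 2*y^2 + 2*x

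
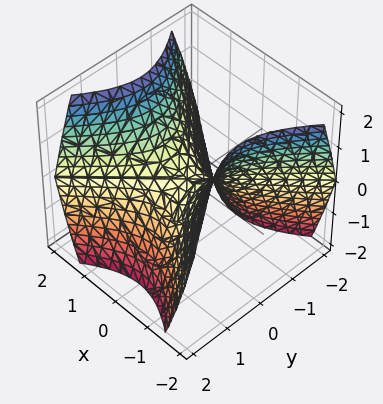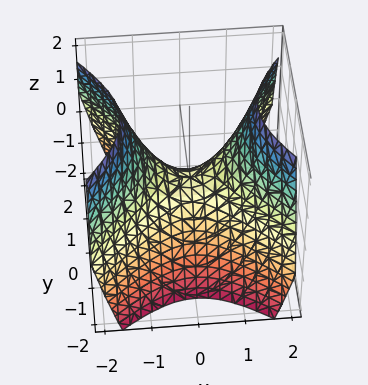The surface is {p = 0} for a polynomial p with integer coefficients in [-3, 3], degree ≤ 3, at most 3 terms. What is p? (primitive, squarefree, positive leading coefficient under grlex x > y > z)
x^2 - y^2 - z

(a) Degree: a hyperbolic paraboloid; a quadric, so deg p = 2.
(b) Symmetries: it's symmetric under x → −x, forcing even powers of x; the y ↦ −y reflection is a symmetry, so y appears only in even powers.
(c) Against the integer gridlines: it crosses the z-axis at the gridline z = 0; it crosses the x-axis at the gridline x = 0; one y-axis crossing is at y = 0.
(d) Fitting integer coefficients to these (and the overall shape) gives p.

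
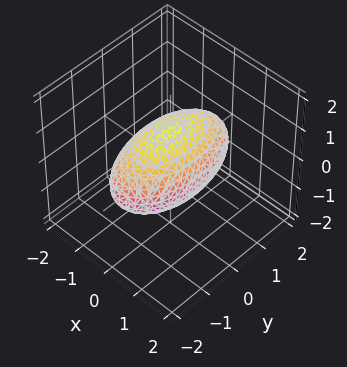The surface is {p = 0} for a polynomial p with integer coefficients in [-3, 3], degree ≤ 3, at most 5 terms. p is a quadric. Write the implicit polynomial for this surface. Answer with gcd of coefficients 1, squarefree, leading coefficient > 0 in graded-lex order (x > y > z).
1. The degree is 2 — bounded and convex; a quadric.
2. Symmetries: mirror symmetry x ↦ −x ⇒ only even powers of x; the y ↦ −y reflection is a symmetry, so y appears only in even powers; it's symmetric under z → −z, forcing even powers of z.
3. From the axis intercepts and sections: the x-axis gridline crossings are at x ∈ {-1, 1}; among the integer gridlines, it crosses the z-axis at z ∈ {-1, 1}.
4. The integer polynomial consistent with all of this is the stated p.

3*x^2 + y^2 + 3*z^2 - 3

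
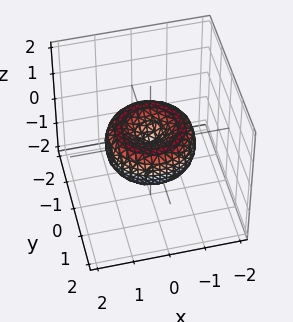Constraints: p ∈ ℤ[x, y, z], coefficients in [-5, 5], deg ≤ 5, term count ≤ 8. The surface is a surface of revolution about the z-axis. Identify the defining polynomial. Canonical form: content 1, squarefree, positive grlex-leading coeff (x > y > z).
2*x^4 + 4*x^2*y^2 + 2*y^4 - 3*x^2 - 3*y^2 + 3*z^2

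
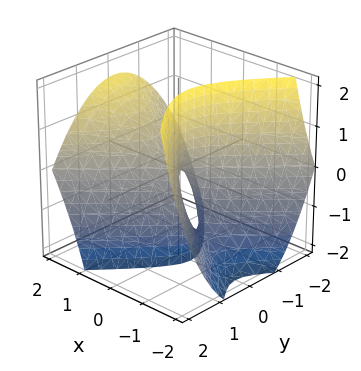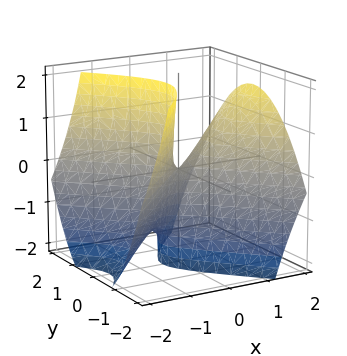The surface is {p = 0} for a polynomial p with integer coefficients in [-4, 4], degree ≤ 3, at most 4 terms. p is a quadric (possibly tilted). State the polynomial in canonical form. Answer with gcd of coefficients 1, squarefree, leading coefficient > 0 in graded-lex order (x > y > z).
3*x^2 - 3*x*z - 3*y^2 - z

Degree: a generic line meets the surface in up to 2 points, so deg p = 2.
Observable constraints: it crosses the x-axis at the gridline x = 0; one y-axis crossing is at y = 0.
Together with the visible shape, these determine p as stated.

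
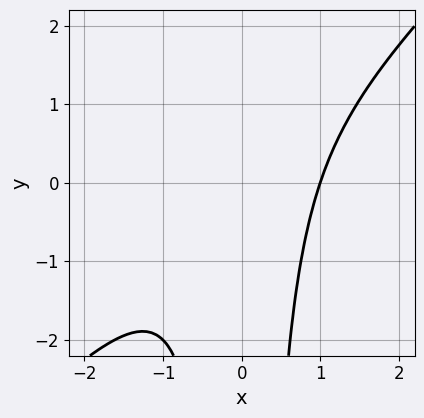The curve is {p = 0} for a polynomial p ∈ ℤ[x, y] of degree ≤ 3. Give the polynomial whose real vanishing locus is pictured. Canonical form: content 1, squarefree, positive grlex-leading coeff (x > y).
x^3 - x^2*y - 1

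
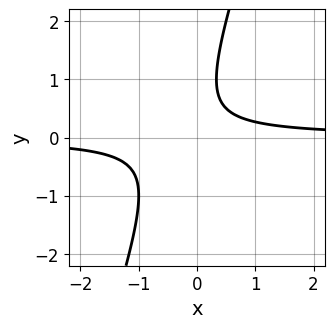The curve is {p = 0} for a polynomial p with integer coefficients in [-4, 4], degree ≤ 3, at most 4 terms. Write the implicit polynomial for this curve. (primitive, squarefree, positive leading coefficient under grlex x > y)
(a) deg p = 2.
(b) Against the integer gridlines: the curve avoids every integer x-axis point in the box; no y-intercept at any integer in the box.
(c) These observations pin down the coefficients.

3*x*y - y^2 + y - 1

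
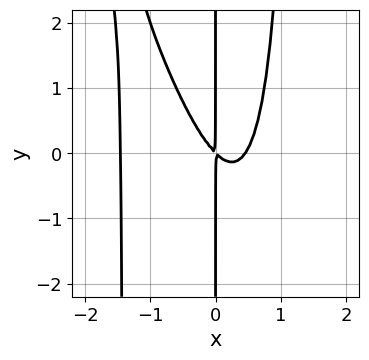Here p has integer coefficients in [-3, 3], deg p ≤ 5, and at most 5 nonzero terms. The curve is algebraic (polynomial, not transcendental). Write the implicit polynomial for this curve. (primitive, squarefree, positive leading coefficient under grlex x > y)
1. Degree: no degree-3 curve has this shape, so deg p = 4.
2. From the axis intercepts and sections: the visible y-axis segment lies entirely on the curve.
3. The integer polynomial consistent with all of this is the stated p.

3*x^4 + x^3*y + 3*x^3 - 2*x^2 - 2*x*y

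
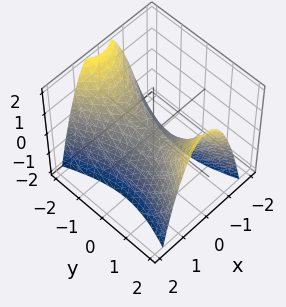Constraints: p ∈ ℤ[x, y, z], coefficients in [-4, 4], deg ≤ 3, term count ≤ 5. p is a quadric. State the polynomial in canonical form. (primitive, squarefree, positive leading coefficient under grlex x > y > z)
3*x^2 - y^2 + 2*z

(a) deg p = 2.
(b) Symmetries: mirror symmetry x ↦ −x ⇒ only even powers of x; the y ↦ −y reflection is a symmetry, so y appears only in even powers.
(c) Reading off the gridlines: one x-axis crossing is at x = 0; it crosses the y-axis at the gridline y = 0.
(d) Together with the visible shape, these determine p as stated.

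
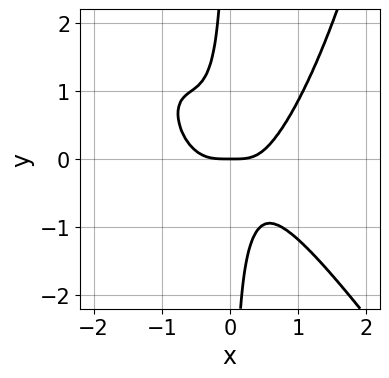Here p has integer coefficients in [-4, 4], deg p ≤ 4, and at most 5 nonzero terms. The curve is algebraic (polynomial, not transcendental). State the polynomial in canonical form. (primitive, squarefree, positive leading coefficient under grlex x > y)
3*x^4 + 2*x^3*y - 2*x^2*y - 3*x*y^2 - y

(a) deg p = 4. A generic line meets the curve in up to 4 points.
(b) Observable constraints: one y-axis crossing is at y = 0; it meets the x-axis at x = 0 (among the integer gridlines).
(c) Solving for integer coefficients yields p as stated.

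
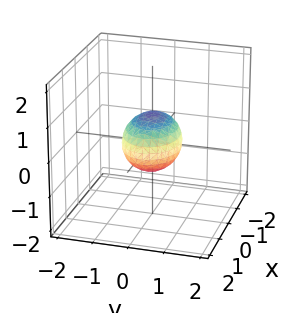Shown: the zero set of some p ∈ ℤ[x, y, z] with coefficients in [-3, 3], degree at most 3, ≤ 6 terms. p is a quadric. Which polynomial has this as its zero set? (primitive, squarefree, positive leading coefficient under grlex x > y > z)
Degree: a closed, bounded, convex surface; a quadric, so deg p = 2.
Symmetries: it's symmetric under y → −y, forcing even powers of y; it's symmetric under x → −x, forcing even powers of x; mirror symmetry z ↦ −z ⇒ only even powers of z.
From the axis intercepts and sections: among the integer gridlines, it crosses the x-axis at x ∈ {-1, 1}.
The integer polynomial consistent with all of this is the stated p.

2*x^2 + 3*y^2 + 3*z^2 - 2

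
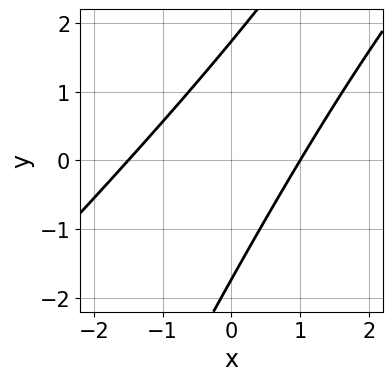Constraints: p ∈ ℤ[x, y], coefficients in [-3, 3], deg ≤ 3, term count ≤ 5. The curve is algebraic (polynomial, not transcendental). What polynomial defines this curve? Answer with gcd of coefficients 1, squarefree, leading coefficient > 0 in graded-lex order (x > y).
The degree is 2 — no degree-1 curve has this shape.
Observable constraints: it crosses the x-axis at the gridline x = 1.
These observations pin down the coefficients.

2*x^2 - 3*x*y + y^2 + x - 3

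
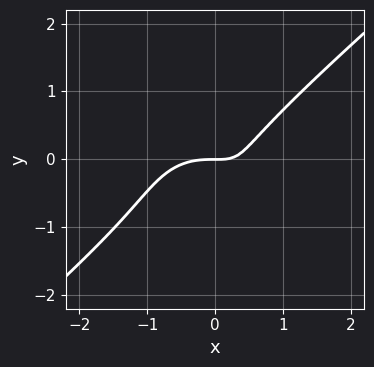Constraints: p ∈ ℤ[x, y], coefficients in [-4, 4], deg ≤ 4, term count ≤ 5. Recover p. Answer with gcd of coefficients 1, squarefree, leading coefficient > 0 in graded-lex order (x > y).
First, degree: a generic line meets the curve in up to 3 points, so deg p = 3.
Next, from the visible intercepts: one y-axis crossing is at y = 0; it meets the x-axis at x = 0 (among the integer gridlines).
Finally, solving for integer coefficients yields p as stated.

2*x^3 - 3*y^3 + 3*x*y - 3*y^2 - 2*y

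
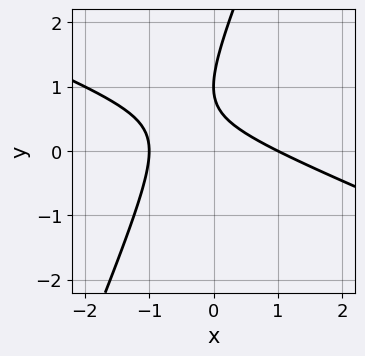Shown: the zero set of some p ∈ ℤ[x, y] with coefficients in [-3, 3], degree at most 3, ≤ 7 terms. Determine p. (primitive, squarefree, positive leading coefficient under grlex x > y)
x^2 + 2*x*y - y^2 + 2*y - 1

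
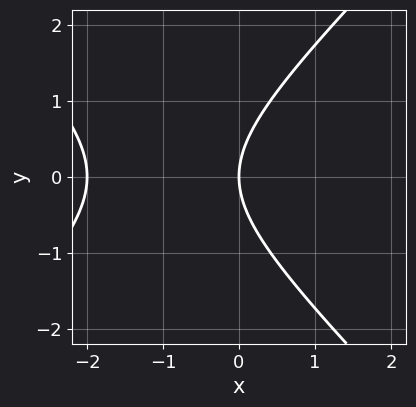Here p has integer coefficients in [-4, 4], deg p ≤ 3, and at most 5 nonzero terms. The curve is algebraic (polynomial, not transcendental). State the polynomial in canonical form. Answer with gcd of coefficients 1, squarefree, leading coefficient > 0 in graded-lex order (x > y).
Degree: a generic line meets the curve in up to 2 points, so deg p = 2.
Symmetries: it's symmetric under y → −y, forcing even powers of y.
From the visible intercepts: one y-axis crossing is at y = 0; the x-axis gridline crossings are at x ∈ {-2, 0}.
The integer polynomial consistent with all of this is the stated p.

x^2 - y^2 + 2*x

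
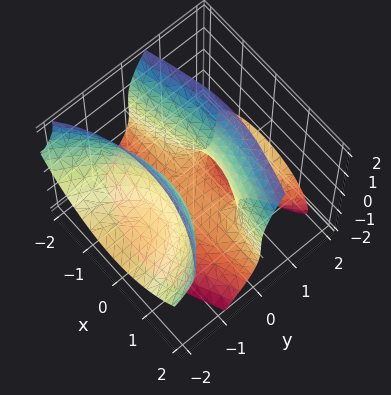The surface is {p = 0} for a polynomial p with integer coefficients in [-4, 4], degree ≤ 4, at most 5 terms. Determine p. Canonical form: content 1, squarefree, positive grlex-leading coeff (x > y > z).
2*x^2*y + 3*y^2*z - z^3 + 2*y^2 - 1

(a) The picture has 2 separate pieces.
(b) The degree is 3 — the shape is more complex than any degree-2 surface.
(c) Reading off the gridlines: it crosses the z-axis at the gridline z = -1; no x-intercept at any integer in the box.
(d) The integer polynomial consistent with all of this is the stated p.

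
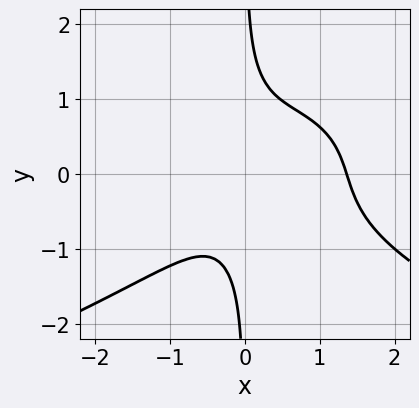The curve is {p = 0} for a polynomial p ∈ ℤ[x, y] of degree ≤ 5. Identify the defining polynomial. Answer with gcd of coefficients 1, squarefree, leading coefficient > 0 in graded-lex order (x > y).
3*x*y^3 + 3*x^3 - 3*x^2 + 2*x*y - 2

1. Degree: a generic line meets the curve in up to 4 points, so deg p = 4.
2. Observable constraints: no y-intercept at any integer in the box.
3. Assembling these constraints gives the stated polynomial.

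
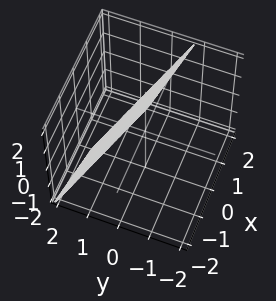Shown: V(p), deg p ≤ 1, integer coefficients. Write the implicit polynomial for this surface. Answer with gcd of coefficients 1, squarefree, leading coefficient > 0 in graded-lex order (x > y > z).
Degree: the surface is flat (a plane), so deg p = 1.
Against the integer gridlines: it crosses the z-axis at the gridline z = 2; it meets the x-axis at x = 2 (among the integer gridlines).
Putting this together gives p.

x + 3*y + z - 2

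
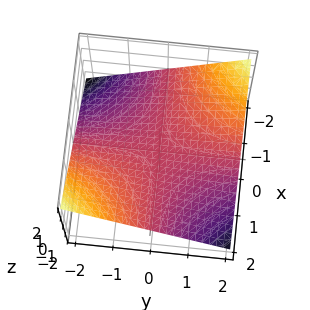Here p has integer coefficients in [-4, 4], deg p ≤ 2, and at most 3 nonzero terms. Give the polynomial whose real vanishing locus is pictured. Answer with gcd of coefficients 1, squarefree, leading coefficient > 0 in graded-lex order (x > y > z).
First, the degree is 2 — a saddle surface; a quadric.
Then, from the axis intercepts and sections: it crosses the z-axis at the gridline z = 0; the visible y-axis segment lies entirely on the surface; every point of the x-axis in the box is on the surface.
Finally, matching integer coefficients to the picture gives p.

x*y + 3*z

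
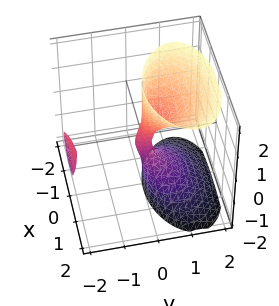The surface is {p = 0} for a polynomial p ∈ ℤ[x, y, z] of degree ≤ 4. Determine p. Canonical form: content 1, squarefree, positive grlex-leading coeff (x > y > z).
(a) The picture has 2 separate pieces. Treating them together as one polynomial.
(b) The degree is 3 — the shape is more complex than any degree-2 surface.
(c) Reading off the gridlines: the y-axis gridline crossings are at y ∈ {-2, 0}; every point of the z-axis in the box is on the surface; it crosses the x-axis at the gridline x = 0.
(d) Together with the visible shape, these determine p as stated.

y^3 - 2*y*z^2 + 2*x^2 + 2*y^2 - x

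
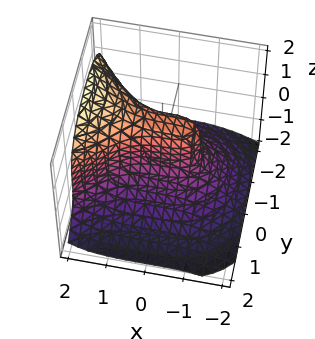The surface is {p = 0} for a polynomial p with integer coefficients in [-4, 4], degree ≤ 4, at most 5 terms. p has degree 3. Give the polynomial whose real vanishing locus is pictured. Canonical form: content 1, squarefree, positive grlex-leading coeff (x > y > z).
1. The degree is 3 — the shape is more complex than any degree-2 surface.
2. Reading off the gridlines: the y-axis gridline crossings are at y ∈ {-1, 0}; it meets the z-axis at z = 0 (among the integer gridlines); it meets the x-axis at x = 0 (among the integer gridlines).
3. Matching integer coefficients to the picture gives p.

x^3 - 2*z^3 - 3*y^2 - 3*y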